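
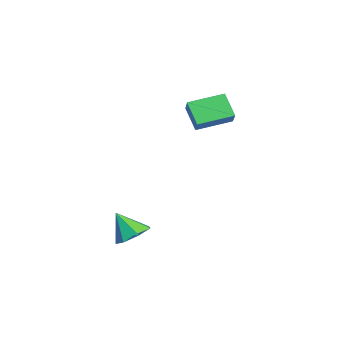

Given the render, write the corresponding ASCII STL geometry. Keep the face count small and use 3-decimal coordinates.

solid 
facet normal 0.215 0.519 -0.827
outer loop
vertex 3.357 -2.177 -2.512
vertex 2.417 -2.461 -2.935
vertex 2.648 -1.604 -2.337
endloop
endfacet
facet normal 0.426 0.263 0.865
outer loop
vertex 3.357 -2.177 -2.512
vertex 2.648 -1.604 -2.337
vertex 2.043 -3.359 -1.505
endloop
endfacet
facet normal 0.216 0.519 -0.827
outer loop
vertex 2.648 -1.604 -2.337
vertex 2.417 -2.461 -2.935
vertex 1.764 -1.676 -2.613
endloop
endfacet
facet normal -0.296 0.491 0.820
outer loop
vertex 2.648 -1.604 -2.337
vertex 1.764 -1.676 -2.613
vertex 2.043 -3.359 -1.505
endloop
endfacet
facet normal 0.216 0.519 -0.827
outer loop
vertex 1.764 -1.676 -2.613
vertex 2.417 -2.461 -2.935
vertex 1.372 -2.339 -3.131
endloop
endfacet
facet normal -0.874 0.158 0.460
outer loop
vertex 1.764 -1.676 -2.613
vertex 1.372 -2.339 -3.131
vertex 2.043 -3.359 -1.505
endloop
endfacet
facet normal 0.216 0.519 -0.827
outer loop
vertex 1.372 -2.339 -3.131
vertex 2.417 -2.461 -2.935
vertex 1.766 -3.094 -3.502
endloop
endfacet
facet normal -0.873 -0.484 0.057
outer loop
vertex 1.372 -2.339 -3.131
vertex 1.766 -3.094 -3.502
vertex 2.043 -3.359 -1.505
endloop
endfacet
facet normal 0.215 0.519 -0.827
outer loop
vertex 1.766 -3.094 -3.502
vertex 2.417 -2.461 -2.935
vertex 2.65 -3.371 -3.446
endloop
endfacet
facet normal -0.293 -0.952 -0.086
outer loop
vertex 1.766 -3.094 -3.502
vertex 2.65 -3.371 -3.446
vertex 2.043 -3.359 -1.505
endloop
endfacet
facet normal 0.215 0.519 -0.827
outer loop
vertex 2.65 -3.371 -3.446
vertex 2.417 -2.461 -2.935
vertex 3.359 -2.963 -3.005
endloop
endfacet
facet normal 0.427 -0.893 0.139
outer loop
vertex 2.65 -3.371 -3.446
vertex 3.359 -2.963 -3.005
vertex 2.043 -3.359 -1.505
endloop
endfacet
facet normal 0.215 0.519 -0.827
outer loop
vertex 3.359 -2.963 -3.005
vertex 2.417 -2.461 -2.935
vertex 3.357 -2.177 -2.512
endloop
endfacet
facet normal 0.748 -0.351 0.563
outer loop
vertex 3.359 -2.963 -3.005
vertex 3.357 -2.177 -2.512
vertex 2.043 -3.359 -1.505
endloop
endfacet
facet normal -0.566 -0.309 0.764
outer loop
vertex -2.135 0.362 4.742
vertex -2.611 2.356 5.196
vertex -3.157 0.297 3.958
endloop
endfacet
facet normal 0.226 -0.950 -0.216
outer loop
vertex -2.229 0.804 2.704
vertex -2.135 0.362 4.742
vertex -3.157 0.297 3.958
endloop
endfacet
facet normal -0.566 -0.309 0.764
outer loop
vertex -3.157 0.297 3.958
vertex -2.611 2.356 5.196
vertex -3.633 2.291 4.412
endloop
endfacet
facet normal -0.793 -0.051 -0.607
outer loop
vertex -3.633 2.291 4.412
vertex -2.229 0.804 2.704
vertex -3.157 0.297 3.958
endloop
endfacet
facet normal 0.793 0.051 0.607
outer loop
vertex -2.135 0.362 4.742
vertex -1.683 2.863 3.942
vertex -2.611 2.356 5.196
endloop
endfacet
facet normal 0.226 -0.950 -0.216
outer loop
vertex -1.207 0.869 3.488
vertex -2.135 0.362 4.742
vertex -2.229 0.804 2.704
endloop
endfacet
facet normal 0.793 0.051 0.607
outer loop
vertex -1.207 0.869 3.488
vertex -1.683 2.863 3.942
vertex -2.135 0.362 4.742
endloop
endfacet
facet normal -0.226 0.950 0.216
outer loop
vertex -2.611 2.356 5.196
vertex -1.683 2.863 3.942
vertex -3.633 2.291 4.412
endloop
endfacet
facet normal -0.793 -0.051 -0.607
outer loop
vertex -2.705 2.798 3.158
vertex -2.229 0.804 2.704
vertex -3.633 2.291 4.412
endloop
endfacet
facet normal -0.226 0.950 0.216
outer loop
vertex -3.633 2.291 4.412
vertex -1.683 2.863 3.942
vertex -2.705 2.798 3.158
endloop
endfacet
facet normal 0.566 0.309 -0.764
outer loop
vertex -2.705 2.798 3.158
vertex -1.207 0.869 3.488
vertex -2.229 0.804 2.704
endloop
endfacet
facet normal 0.566 0.309 -0.764
outer loop
vertex -1.683 2.863 3.942
vertex -1.207 0.869 3.488
vertex -2.705 2.798 3.158
endloop
endfacet

endsolid


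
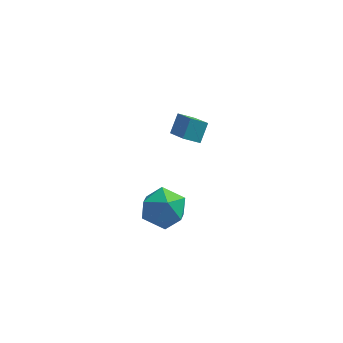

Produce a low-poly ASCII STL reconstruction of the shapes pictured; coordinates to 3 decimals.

solid 
facet normal -0.996 0.081 0.047
outer loop
vertex 1.128 -2.83 2.239
vertex 1.025 -3.829 1.781
vertex 1.085 -3.728 2.879
endloop
endfacet
facet normal -0.685 0.444 0.578
outer loop
vertex 1.128 -2.83 2.239
vertex 1.085 -3.728 2.879
vertex 1.802 -2.921 3.108
endloop
endfacet
facet normal -0.246 0.926 0.288
outer loop
vertex 1.128 -2.83 2.239
vertex 1.802 -2.921 3.108
vertex 2.185 -2.522 2.152
endloop
endfacet
facet normal -0.285 0.860 -0.422
outer loop
vertex 1.128 -2.83 2.239
vertex 2.185 -2.522 2.152
vertex 1.704 -3.084 1.332
endloop
endfacet
facet normal -0.749 0.339 -0.570
outer loop
vertex 1.128 -2.83 2.239
vertex 1.704 -3.084 1.332
vertex 1.025 -3.829 1.781
endloop
endfacet
facet normal -0.290 -0.014 0.957
outer loop
vertex 1.802 -2.921 3.108
vertex 1.085 -3.728 2.879
vertex 2.116 -3.976 3.188
endloop
endfacet
facet normal -0.793 -0.601 0.099
outer loop
vertex 1.085 -3.728 2.879
vertex 1.025 -3.829 1.781
vertex 1.635 -4.538 2.368
endloop
endfacet
facet normal -0.393 -0.185 -0.901
outer loop
vertex 1.025 -3.829 1.781
vertex 1.704 -3.084 1.332
vertex 2.018 -4.139 1.412
endloop
endfacet
facet normal 0.357 0.660 -0.661
outer loop
vertex 1.704 -3.084 1.332
vertex 2.185 -2.522 2.152
vertex 2.735 -3.332 1.641
endloop
endfacet
facet normal 0.420 0.765 0.488
outer loop
vertex 2.185 -2.522 2.152
vertex 1.802 -2.921 3.108
vertex 2.795 -3.231 2.739
endloop
endfacet
facet normal 0.285 -0.860 0.422
outer loop
vertex 2.692 -4.23 2.281
vertex 2.116 -3.976 3.188
vertex 1.635 -4.538 2.368
endloop
endfacet
facet normal 0.246 -0.926 -0.288
outer loop
vertex 2.692 -4.23 2.281
vertex 1.635 -4.538 2.368
vertex 2.018 -4.139 1.412
endloop
endfacet
facet normal 0.685 -0.444 -0.578
outer loop
vertex 2.692 -4.23 2.281
vertex 2.018 -4.139 1.412
vertex 2.735 -3.332 1.641
endloop
endfacet
facet normal 0.996 -0.081 -0.047
outer loop
vertex 2.692 -4.23 2.281
vertex 2.735 -3.332 1.641
vertex 2.795 -3.231 2.739
endloop
endfacet
facet normal 0.749 -0.339 0.570
outer loop
vertex 2.692 -4.23 2.281
vertex 2.795 -3.231 2.739
vertex 2.116 -3.976 3.188
endloop
endfacet
facet normal -0.357 -0.660 0.661
outer loop
vertex 1.635 -4.538 2.368
vertex 2.116 -3.976 3.188
vertex 1.085 -3.728 2.879
endloop
endfacet
facet normal -0.420 -0.765 -0.488
outer loop
vertex 2.018 -4.139 1.412
vertex 1.635 -4.538 2.368
vertex 1.025 -3.829 1.781
endloop
endfacet
facet normal 0.290 0.014 -0.957
outer loop
vertex 2.735 -3.332 1.641
vertex 2.018 -4.139 1.412
vertex 1.704 -3.084 1.332
endloop
endfacet
facet normal 0.793 0.601 -0.099
outer loop
vertex 2.795 -3.231 2.739
vertex 2.735 -3.332 1.641
vertex 2.185 -2.522 2.152
endloop
endfacet
facet normal 0.393 0.185 0.901
outer loop
vertex 2.116 -3.976 3.188
vertex 2.795 -3.231 2.739
vertex 1.802 -2.921 3.108
endloop
endfacet
facet normal -0.866 -0.144 0.479
outer loop
vertex 2.728 1.446 3.45
vertex 2.087 2.549 2.624
vertex 2.44 0.726 2.713
endloop
endfacet
facet normal 0.422 -0.725 0.544
outer loop
vertex 3.193 0.851 2.296
vertex 2.728 1.446 3.45
vertex 2.44 0.726 2.713
endloop
endfacet
facet normal -0.866 -0.144 0.479
outer loop
vertex 2.44 0.726 2.713
vertex 2.087 2.549 2.624
vertex 1.799 1.829 1.887
endloop
endfacet
facet normal -0.270 -0.673 -0.689
outer loop
vertex 1.799 1.829 1.887
vertex 3.193 0.851 2.296
vertex 2.44 0.726 2.713
endloop
endfacet
facet normal 0.270 0.673 0.689
outer loop
vertex 2.728 1.446 3.45
vertex 2.84 2.674 2.207
vertex 2.087 2.549 2.624
endloop
endfacet
facet normal 0.422 -0.725 0.544
outer loop
vertex 3.481 1.571 3.033
vertex 2.728 1.446 3.45
vertex 3.193 0.851 2.296
endloop
endfacet
facet normal 0.270 0.673 0.689
outer loop
vertex 3.481 1.571 3.033
vertex 2.84 2.674 2.207
vertex 2.728 1.446 3.45
endloop
endfacet
facet normal -0.422 0.725 -0.544
outer loop
vertex 2.087 2.549 2.624
vertex 2.84 2.674 2.207
vertex 1.799 1.829 1.887
endloop
endfacet
facet normal -0.270 -0.673 -0.689
outer loop
vertex 2.552 1.954 1.47
vertex 3.193 0.851 2.296
vertex 1.799 1.829 1.887
endloop
endfacet
facet normal -0.422 0.725 -0.544
outer loop
vertex 1.799 1.829 1.887
vertex 2.84 2.674 2.207
vertex 2.552 1.954 1.47
endloop
endfacet
facet normal 0.866 0.144 -0.479
outer loop
vertex 2.552 1.954 1.47
vertex 3.481 1.571 3.033
vertex 3.193 0.851 2.296
endloop
endfacet
facet normal 0.866 0.144 -0.479
outer loop
vertex 2.84 2.674 2.207
vertex 3.481 1.571 3.033
vertex 2.552 1.954 1.47
endloop
endfacet

endsolid


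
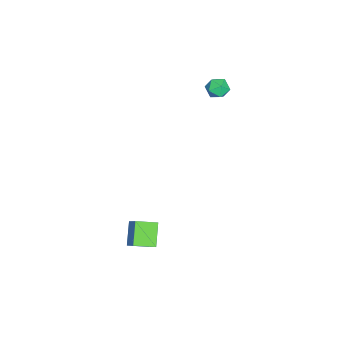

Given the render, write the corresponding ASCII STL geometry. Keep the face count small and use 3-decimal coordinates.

solid 
facet normal -0.573 -0.397 -0.717
outer loop
vertex 1.699 -2.444 -3.293
vertex 1.314 -1.483 -3.517
vertex 2.647 -2.265 -4.149
endloop
endfacet
facet normal 0.363 -0.907 0.212
outer loop
vertex 3.466 -1.697 -3.123
vertex 1.699 -2.444 -3.293
vertex 2.647 -2.265 -4.149
endloop
endfacet
facet normal -0.573 -0.396 -0.718
outer loop
vertex 2.647 -2.265 -4.149
vertex 1.314 -1.483 -3.517
vertex 2.262 -1.303 -4.373
endloop
endfacet
facet normal 0.735 0.140 -0.664
outer loop
vertex 2.262 -1.303 -4.373
vertex 3.466 -1.697 -3.123
vertex 2.647 -2.265 -4.149
endloop
endfacet
facet normal -0.735 -0.140 0.664
outer loop
vertex 1.699 -2.444 -3.293
vertex 2.133 -0.915 -2.491
vertex 1.314 -1.483 -3.517
endloop
endfacet
facet normal 0.363 -0.907 0.211
outer loop
vertex 2.518 -1.877 -2.267
vertex 1.699 -2.444 -3.293
vertex 3.466 -1.697 -3.123
endloop
endfacet
facet normal -0.735 -0.140 0.664
outer loop
vertex 2.518 -1.877 -2.267
vertex 2.133 -0.915 -2.491
vertex 1.699 -2.444 -3.293
endloop
endfacet
facet normal -0.364 0.907 -0.212
outer loop
vertex 1.314 -1.483 -3.517
vertex 2.133 -0.915 -2.491
vertex 2.262 -1.303 -4.373
endloop
endfacet
facet normal 0.735 0.140 -0.664
outer loop
vertex 3.081 -0.736 -3.347
vertex 3.466 -1.697 -3.123
vertex 2.262 -1.303 -4.373
endloop
endfacet
facet normal -0.363 0.907 -0.212
outer loop
vertex 2.262 -1.303 -4.373
vertex 2.133 -0.915 -2.491
vertex 3.081 -0.736 -3.347
endloop
endfacet
facet normal 0.573 0.397 0.718
outer loop
vertex 3.081 -0.736 -3.347
vertex 2.518 -1.877 -2.267
vertex 3.466 -1.697 -3.123
endloop
endfacet
facet normal 0.573 0.396 0.717
outer loop
vertex 2.133 -0.915 -2.491
vertex 2.518 -1.877 -2.267
vertex 3.081 -0.736 -3.347
endloop
endfacet
facet normal -0.346 0.813 -0.468
outer loop
vertex -3.411 0.628 2.268
vertex -3.945 0.605 2.623
vertex -3.438 0.939 2.829
endloop
endfacet
facet normal 0.366 0.821 -0.438
outer loop
vertex -3.411 0.628 2.268
vertex -3.438 0.939 2.829
vertex -2.908 0.616 2.666
endloop
endfacet
facet normal 0.607 0.231 -0.760
outer loop
vertex -3.411 0.628 2.268
vertex -2.908 0.616 2.666
vertex -3.088 0.082 2.36
endloop
endfacet
facet normal 0.043 -0.141 -0.989
outer loop
vertex -3.411 0.628 2.268
vertex -3.088 0.082 2.36
vertex -3.729 0.075 2.333
endloop
endfacet
facet normal -0.547 0.219 -0.808
outer loop
vertex -3.411 0.628 2.268
vertex -3.729 0.075 2.333
vertex -3.945 0.605 2.623
endloop
endfacet
facet normal 0.559 0.791 0.248
outer loop
vertex -2.908 0.616 2.666
vertex -3.438 0.939 2.829
vertex -3.131 0.585 3.267
endloop
endfacet
facet normal -0.595 0.779 0.201
outer loop
vertex -3.438 0.939 2.829
vertex -3.945 0.605 2.623
vertex -3.772 0.578 3.24
endloop
endfacet
facet normal -0.919 -0.183 -0.350
outer loop
vertex -3.945 0.605 2.623
vertex -3.729 0.075 2.333
vertex -3.952 0.044 2.934
endloop
endfacet
facet normal 0.035 -0.765 -0.643
outer loop
vertex -3.729 0.075 2.333
vertex -3.088 0.082 2.36
vertex -3.422 -0.279 2.771
endloop
endfacet
facet normal 0.948 -0.163 -0.273
outer loop
vertex -3.088 0.082 2.36
vertex -2.908 0.616 2.666
vertex -2.915 0.055 2.977
endloop
endfacet
facet normal -0.043 0.141 0.989
outer loop
vertex -3.449 0.032 3.332
vertex -3.131 0.585 3.267
vertex -3.772 0.578 3.24
endloop
endfacet
facet normal -0.607 -0.231 0.760
outer loop
vertex -3.449 0.032 3.332
vertex -3.772 0.578 3.24
vertex -3.952 0.044 2.934
endloop
endfacet
facet normal -0.366 -0.821 0.438
outer loop
vertex -3.449 0.032 3.332
vertex -3.952 0.044 2.934
vertex -3.422 -0.279 2.771
endloop
endfacet
facet normal 0.346 -0.813 0.468
outer loop
vertex -3.449 0.032 3.332
vertex -3.422 -0.279 2.771
vertex -2.915 0.055 2.977
endloop
endfacet
facet normal 0.547 -0.219 0.808
outer loop
vertex -3.449 0.032 3.332
vertex -2.915 0.055 2.977
vertex -3.131 0.585 3.267
endloop
endfacet
facet normal -0.035 0.765 0.643
outer loop
vertex -3.772 0.578 3.24
vertex -3.131 0.585 3.267
vertex -3.438 0.939 2.829
endloop
endfacet
facet normal -0.948 0.163 0.273
outer loop
vertex -3.952 0.044 2.934
vertex -3.772 0.578 3.24
vertex -3.945 0.605 2.623
endloop
endfacet
facet normal -0.559 -0.791 -0.248
outer loop
vertex -3.422 -0.279 2.771
vertex -3.952 0.044 2.934
vertex -3.729 0.075 2.333
endloop
endfacet
facet normal 0.595 -0.779 -0.201
outer loop
vertex -2.915 0.055 2.977
vertex -3.422 -0.279 2.771
vertex -3.088 0.082 2.36
endloop
endfacet
facet normal 0.919 0.183 0.350
outer loop
vertex -3.131 0.585 3.267
vertex -2.915 0.055 2.977
vertex -2.908 0.616 2.666
endloop
endfacet

endsolid


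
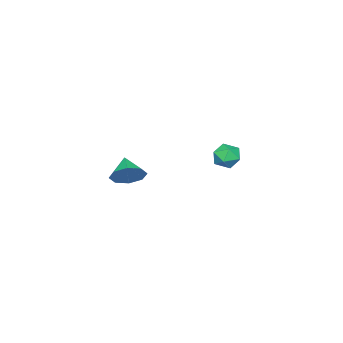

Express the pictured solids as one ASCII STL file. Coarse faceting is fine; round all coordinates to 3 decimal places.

solid 
facet normal -0.133 0.831 -0.540
outer loop
vertex -1.456 3.666 3.106
vertex -2.185 3.723 3.373
vertex -1.603 4.066 3.757
endloop
endfacet
facet normal 0.549 0.761 -0.344
outer loop
vertex -1.456 3.666 3.106
vertex -1.603 4.066 3.757
vertex -0.981 3.6 3.719
endloop
endfacet
facet normal 0.790 0.138 -0.597
outer loop
vertex -1.456 3.666 3.106
vertex -0.981 3.6 3.719
vertex -1.18 2.968 3.31
endloop
endfacet
facet normal 0.254 -0.177 -0.951
outer loop
vertex -1.456 3.666 3.106
vertex -1.18 2.968 3.31
vertex -1.924 3.044 3.097
endloop
endfacet
facet normal -0.316 0.251 -0.915
outer loop
vertex -1.456 3.666 3.106
vertex -1.924 3.044 3.097
vertex -2.185 3.723 3.373
endloop
endfacet
facet normal 0.572 0.733 0.368
outer loop
vertex -0.981 3.6 3.719
vertex -1.603 4.066 3.757
vertex -1.416 3.616 4.363
endloop
endfacet
facet normal -0.532 0.845 0.051
outer loop
vertex -1.603 4.066 3.757
vertex -2.185 3.723 3.373
vertex -2.16 3.692 4.15
endloop
endfacet
facet normal -0.826 -0.092 -0.556
outer loop
vertex -2.185 3.723 3.373
vertex -1.924 3.044 3.097
vertex -2.359 3.06 3.741
endloop
endfacet
facet normal 0.095 -0.785 -0.612
outer loop
vertex -1.924 3.044 3.097
vertex -1.18 2.968 3.31
vertex -1.737 2.594 3.703
endloop
endfacet
facet normal 0.960 -0.275 -0.042
outer loop
vertex -1.18 2.968 3.31
vertex -0.981 3.6 3.719
vertex -1.155 2.937 4.087
endloop
endfacet
facet normal -0.254 0.177 0.951
outer loop
vertex -1.884 2.994 4.354
vertex -1.416 3.616 4.363
vertex -2.16 3.692 4.15
endloop
endfacet
facet normal -0.790 -0.138 0.597
outer loop
vertex -1.884 2.994 4.354
vertex -2.16 3.692 4.15
vertex -2.359 3.06 3.741
endloop
endfacet
facet normal -0.549 -0.761 0.344
outer loop
vertex -1.884 2.994 4.354
vertex -2.359 3.06 3.741
vertex -1.737 2.594 3.703
endloop
endfacet
facet normal 0.133 -0.831 0.540
outer loop
vertex -1.884 2.994 4.354
vertex -1.737 2.594 3.703
vertex -1.155 2.937 4.087
endloop
endfacet
facet normal 0.316 -0.251 0.915
outer loop
vertex -1.884 2.994 4.354
vertex -1.155 2.937 4.087
vertex -1.416 3.616 4.363
endloop
endfacet
facet normal -0.095 0.785 0.612
outer loop
vertex -2.16 3.692 4.15
vertex -1.416 3.616 4.363
vertex -1.603 4.066 3.757
endloop
endfacet
facet normal -0.960 0.275 0.042
outer loop
vertex -2.359 3.06 3.741
vertex -2.16 3.692 4.15
vertex -2.185 3.723 3.373
endloop
endfacet
facet normal -0.572 -0.733 -0.368
outer loop
vertex -1.737 2.594 3.703
vertex -2.359 3.06 3.741
vertex -1.924 3.044 3.097
endloop
endfacet
facet normal 0.532 -0.845 -0.051
outer loop
vertex -1.155 2.937 4.087
vertex -1.737 2.594 3.703
vertex -1.18 2.968 3.31
endloop
endfacet
facet normal 0.826 0.092 0.556
outer loop
vertex -1.416 3.616 4.363
vertex -1.155 2.937 4.087
vertex -0.981 3.6 3.719
endloop
endfacet
facet normal 0.604 0.591 -0.535
outer loop
vertex -2.263 -3.889 -0.086
vertex -2.885 -3.164 0.012
vertex -2.13 -3.484 0.512
endloop
endfacet
facet normal 0.313 -0.817 0.484
outer loop
vertex -2.263 -3.889 -0.086
vertex -2.13 -3.484 0.512
vertex -3.695 -3.956 0.728
endloop
endfacet
facet normal 0.604 0.590 -0.535
outer loop
vertex -2.13 -3.484 0.512
vertex -2.885 -3.164 0.012
vertex -2.439 -2.891 0.817
endloop
endfacet
facet normal 0.230 -0.348 0.909
outer loop
vertex -2.13 -3.484 0.512
vertex -2.439 -2.891 0.817
vertex -3.695 -3.956 0.728
endloop
endfacet
facet normal 0.604 0.590 -0.535
outer loop
vertex -2.439 -2.891 0.817
vertex -2.885 -3.164 0.012
vertex -3.01 -2.458 0.65
endloop
endfacet
facet normal -0.183 0.134 0.974
outer loop
vertex -2.439 -2.891 0.817
vertex -3.01 -2.458 0.65
vertex -3.695 -3.956 0.728
endloop
endfacet
facet normal 0.605 0.590 -0.535
outer loop
vertex -3.01 -2.458 0.65
vertex -2.885 -3.164 0.012
vertex -3.507 -2.439 0.109
endloop
endfacet
facet normal -0.685 0.346 0.641
outer loop
vertex -3.01 -2.458 0.65
vertex -3.507 -2.439 0.109
vertex -3.695 -3.956 0.728
endloop
endfacet
facet normal 0.604 0.590 -0.535
outer loop
vertex -3.507 -2.439 0.109
vertex -2.885 -3.164 0.012
vertex -3.64 -2.845 -0.489
endloop
endfacet
facet normal -0.981 0.165 0.106
outer loop
vertex -3.507 -2.439 0.109
vertex -3.64 -2.845 -0.489
vertex -3.695 -3.956 0.728
endloop
endfacet
facet normal 0.604 0.590 -0.535
outer loop
vertex -3.64 -2.845 -0.489
vertex -2.885 -3.164 0.012
vertex -3.331 -3.438 -0.794
endloop
endfacet
facet normal -0.898 -0.304 -0.318
outer loop
vertex -3.64 -2.845 -0.489
vertex -3.331 -3.438 -0.794
vertex -3.695 -3.956 0.728
endloop
endfacet
facet normal 0.604 0.590 -0.535
outer loop
vertex -3.331 -3.438 -0.794
vertex -2.885 -3.164 0.012
vertex -2.761 -3.87 -0.627
endloop
endfacet
facet normal -0.484 -0.787 -0.383
outer loop
vertex -3.331 -3.438 -0.794
vertex -2.761 -3.87 -0.627
vertex -3.695 -3.956 0.728
endloop
endfacet
facet normal 0.604 0.591 -0.535
outer loop
vertex -2.761 -3.87 -0.627
vertex -2.885 -3.164 0.012
vertex -2.263 -3.889 -0.086
endloop
endfacet
facet normal 0.018 -0.999 -0.051
outer loop
vertex -2.761 -3.87 -0.627
vertex -2.263 -3.889 -0.086
vertex -3.695 -3.956 0.728
endloop
endfacet

endsolid


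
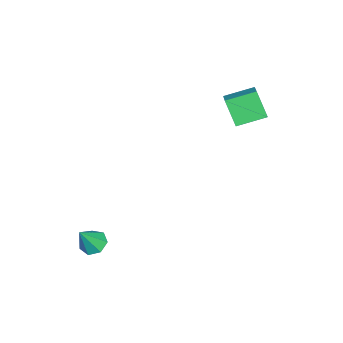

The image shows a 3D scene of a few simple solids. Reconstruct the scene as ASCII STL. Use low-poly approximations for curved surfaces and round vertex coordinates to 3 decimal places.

solid 
facet normal -0.348 -0.419 0.838
outer loop
vertex -2.248 3.076 3.542
vertex -2.892 4.535 4.004
vertex -3.383 2.773 2.919
endloop
endfacet
facet normal 0.388 -0.879 -0.279
outer loop
vertex -2.808 3.465 1.536
vertex -2.248 3.076 3.542
vertex -3.383 2.773 2.919
endloop
endfacet
facet normal -0.348 -0.419 0.838
outer loop
vertex -3.383 2.773 2.919
vertex -2.892 4.535 4.004
vertex -4.027 4.231 3.381
endloop
endfacet
facet normal -0.853 -0.228 -0.469
outer loop
vertex -4.027 4.231 3.381
vertex -2.808 3.465 1.536
vertex -3.383 2.773 2.919
endloop
endfacet
facet normal 0.853 0.228 0.469
outer loop
vertex -2.248 3.076 3.542
vertex -2.317 5.227 2.621
vertex -2.892 4.535 4.004
endloop
endfacet
facet normal 0.388 -0.878 -0.279
outer loop
vertex -1.673 3.769 2.159
vertex -2.248 3.076 3.542
vertex -2.808 3.465 1.536
endloop
endfacet
facet normal 0.853 0.228 0.469
outer loop
vertex -1.673 3.769 2.159
vertex -2.317 5.227 2.621
vertex -2.248 3.076 3.542
endloop
endfacet
facet normal -0.388 0.879 0.278
outer loop
vertex -2.892 4.535 4.004
vertex -2.317 5.227 2.621
vertex -4.027 4.231 3.381
endloop
endfacet
facet normal -0.853 -0.228 -0.469
outer loop
vertex -3.452 4.924 1.998
vertex -2.808 3.465 1.536
vertex -4.027 4.231 3.381
endloop
endfacet
facet normal -0.388 0.879 0.279
outer loop
vertex -4.027 4.231 3.381
vertex -2.317 5.227 2.621
vertex -3.452 4.924 1.998
endloop
endfacet
facet normal 0.348 0.419 -0.839
outer loop
vertex -3.452 4.924 1.998
vertex -1.673 3.769 2.159
vertex -2.808 3.465 1.536
endloop
endfacet
facet normal 0.348 0.419 -0.838
outer loop
vertex -2.317 5.227 2.621
vertex -1.673 3.769 2.159
vertex -3.452 4.924 1.998
endloop
endfacet
facet normal -0.434 0.289 -0.854
outer loop
vertex 3.97 -2.345 -4.258
vertex 3.3 -2.261 -3.889
vertex 3.857 -1.74 -3.996
endloop
endfacet
facet normal 0.984 0.179 0.012
outer loop
vertex 3.97 -2.345 -4.258
vertex 3.857 -1.74 -3.996
vertex 4.02 -2.739 -2.471
endloop
endfacet
facet normal -0.433 0.288 -0.854
outer loop
vertex 3.857 -1.74 -3.996
vertex 3.3 -2.261 -3.889
vertex 3.324 -1.528 -3.654
endloop
endfacet
facet normal 0.553 0.723 0.414
outer loop
vertex 3.857 -1.74 -3.996
vertex 3.324 -1.528 -3.654
vertex 4.02 -2.739 -2.471
endloop
endfacet
facet normal -0.435 0.288 -0.853
outer loop
vertex 3.324 -1.528 -3.654
vertex 3.3 -2.261 -3.889
vertex 2.773 -1.868 -3.488
endloop
endfacet
facet normal -0.167 0.638 0.752
outer loop
vertex 3.324 -1.528 -3.654
vertex 2.773 -1.868 -3.488
vertex 4.02 -2.739 -2.471
endloop
endfacet
facet normal -0.435 0.288 -0.853
outer loop
vertex 2.773 -1.868 -3.488
vertex 3.3 -2.261 -3.889
vertex 2.619 -2.504 -3.624
endloop
endfacet
facet normal -0.636 -0.011 0.771
outer loop
vertex 2.773 -1.868 -3.488
vertex 2.619 -2.504 -3.624
vertex 4.02 -2.739 -2.471
endloop
endfacet
facet normal -0.435 0.288 -0.853
outer loop
vertex 2.619 -2.504 -3.624
vertex 3.3 -2.261 -3.889
vertex 2.977 -2.957 -3.959
endloop
endfacet
facet normal -0.500 -0.734 0.458
outer loop
vertex 2.619 -2.504 -3.624
vertex 2.977 -2.957 -3.959
vertex 4.02 -2.739 -2.471
endloop
endfacet
facet normal -0.434 0.287 -0.854
outer loop
vertex 2.977 -2.957 -3.959
vertex 3.3 -2.261 -3.889
vertex 3.579 -2.886 -4.241
endloop
endfacet
facet normal 0.139 -0.989 0.048
outer loop
vertex 2.977 -2.957 -3.959
vertex 3.579 -2.886 -4.241
vertex 4.02 -2.739 -2.471
endloop
endfacet
facet normal -0.434 0.287 -0.854
outer loop
vertex 3.579 -2.886 -4.241
vertex 3.3 -2.261 -3.889
vertex 3.97 -2.345 -4.258
endloop
endfacet
facet normal 0.799 -0.582 -0.151
outer loop
vertex 3.579 -2.886 -4.241
vertex 3.97 -2.345 -4.258
vertex 4.02 -2.739 -2.471
endloop
endfacet

endsolid


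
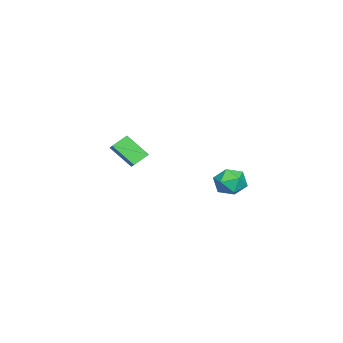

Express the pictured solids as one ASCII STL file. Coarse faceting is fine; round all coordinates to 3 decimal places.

solid 
facet normal -0.093 0.908 0.410
outer loop
vertex -0.028 4.903 2.393
vertex -0.478 4.455 3.284
vertex 0.606 4.591 3.228
endloop
endfacet
facet normal 0.470 0.882 -0.028
outer loop
vertex -0.028 4.903 2.393
vertex 0.606 4.591 3.228
vertex 0.919 4.392 2.2
endloop
endfacet
facet normal 0.238 0.697 -0.677
outer loop
vertex -0.028 4.903 2.393
vertex 0.919 4.392 2.2
vertex 0.029 4.133 1.62
endloop
endfacet
facet normal -0.470 0.608 -0.640
outer loop
vertex -0.028 4.903 2.393
vertex 0.029 4.133 1.62
vertex -0.834 4.172 2.29
endloop
endfacet
facet normal -0.674 0.738 0.031
outer loop
vertex -0.028 4.903 2.393
vertex -0.834 4.172 2.29
vertex -0.478 4.455 3.284
endloop
endfacet
facet normal 0.907 0.367 0.205
outer loop
vertex 0.919 4.392 2.2
vertex 0.606 4.591 3.228
vertex 1.054 3.628 2.97
endloop
endfacet
facet normal -0.004 0.409 0.913
outer loop
vertex 0.606 4.591 3.228
vertex -0.478 4.455 3.284
vertex 0.191 3.667 3.64
endloop
endfacet
facet normal -0.944 0.135 0.300
outer loop
vertex -0.478 4.455 3.284
vertex -0.834 4.172 2.29
vertex -0.699 3.408 3.06
endloop
endfacet
facet normal -0.614 -0.075 -0.786
outer loop
vertex -0.834 4.172 2.29
vertex 0.029 4.133 1.62
vertex -0.386 3.209 2.032
endloop
endfacet
facet normal 0.531 0.069 -0.845
outer loop
vertex 0.029 4.133 1.62
vertex 0.919 4.392 2.2
vertex 0.698 3.345 1.976
endloop
endfacet
facet normal 0.470 -0.608 0.640
outer loop
vertex 0.248 2.897 2.867
vertex 1.054 3.628 2.97
vertex 0.191 3.667 3.64
endloop
endfacet
facet normal -0.238 -0.697 0.677
outer loop
vertex 0.248 2.897 2.867
vertex 0.191 3.667 3.64
vertex -0.699 3.408 3.06
endloop
endfacet
facet normal -0.470 -0.882 0.028
outer loop
vertex 0.248 2.897 2.867
vertex -0.699 3.408 3.06
vertex -0.386 3.209 2.032
endloop
endfacet
facet normal 0.093 -0.908 -0.410
outer loop
vertex 0.248 2.897 2.867
vertex -0.386 3.209 2.032
vertex 0.698 3.345 1.976
endloop
endfacet
facet normal 0.674 -0.738 -0.031
outer loop
vertex 0.248 2.897 2.867
vertex 0.698 3.345 1.976
vertex 1.054 3.628 2.97
endloop
endfacet
facet normal 0.614 0.075 0.786
outer loop
vertex 0.191 3.667 3.64
vertex 1.054 3.628 2.97
vertex 0.606 4.591 3.228
endloop
endfacet
facet normal -0.531 -0.069 0.845
outer loop
vertex -0.699 3.408 3.06
vertex 0.191 3.667 3.64
vertex -0.478 4.455 3.284
endloop
endfacet
facet normal -0.907 -0.367 -0.205
outer loop
vertex -0.386 3.209 2.032
vertex -0.699 3.408 3.06
vertex -0.834 4.172 2.29
endloop
endfacet
facet normal 0.004 -0.409 -0.913
outer loop
vertex 0.698 3.345 1.976
vertex -0.386 3.209 2.032
vertex 0.029 4.133 1.62
endloop
endfacet
facet normal 0.944 -0.135 -0.300
outer loop
vertex 1.054 3.628 2.97
vertex 0.698 3.345 1.976
vertex 0.919 4.392 2.2
endloop
endfacet
facet normal -0.725 0.492 0.482
outer loop
vertex -4.352 -4.413 3.296
vertex -3.788 -4.014 3.737
vertex -4.291 -2.976 1.92
endloop
endfacet
facet normal -0.688 -0.487 -0.539
outer loop
vertex -3.392 -3.586 1.323
vertex -4.352 -4.413 3.296
vertex -4.291 -2.976 1.92
endloop
endfacet
facet normal -0.725 0.492 0.482
outer loop
vertex -4.291 -2.976 1.92
vertex -3.788 -4.014 3.737
vertex -3.727 -2.577 2.362
endloop
endfacet
facet normal 0.031 0.722 -0.691
outer loop
vertex -3.727 -2.577 2.362
vertex -3.392 -3.586 1.323
vertex -4.291 -2.976 1.92
endloop
endfacet
facet normal -0.030 -0.722 0.692
outer loop
vertex -4.352 -4.413 3.296
vertex -2.889 -4.624 3.14
vertex -3.788 -4.014 3.737
endloop
endfacet
facet normal -0.688 -0.486 -0.539
outer loop
vertex -3.453 -5.023 2.698
vertex -4.352 -4.413 3.296
vertex -3.392 -3.586 1.323
endloop
endfacet
facet normal -0.030 -0.722 0.691
outer loop
vertex -3.453 -5.023 2.698
vertex -2.889 -4.624 3.14
vertex -4.352 -4.413 3.296
endloop
endfacet
facet normal 0.688 0.486 0.539
outer loop
vertex -3.788 -4.014 3.737
vertex -2.889 -4.624 3.14
vertex -3.727 -2.577 2.362
endloop
endfacet
facet normal 0.030 0.722 -0.691
outer loop
vertex -2.828 -3.187 1.764
vertex -3.392 -3.586 1.323
vertex -3.727 -2.577 2.362
endloop
endfacet
facet normal 0.688 0.486 0.538
outer loop
vertex -3.727 -2.577 2.362
vertex -2.889 -4.624 3.14
vertex -2.828 -3.187 1.764
endloop
endfacet
facet normal 0.725 -0.492 -0.482
outer loop
vertex -2.828 -3.187 1.764
vertex -3.453 -5.023 2.698
vertex -3.392 -3.586 1.323
endloop
endfacet
facet normal 0.725 -0.492 -0.482
outer loop
vertex -2.889 -4.624 3.14
vertex -3.453 -5.023 2.698
vertex -2.828 -3.187 1.764
endloop
endfacet

endsolid


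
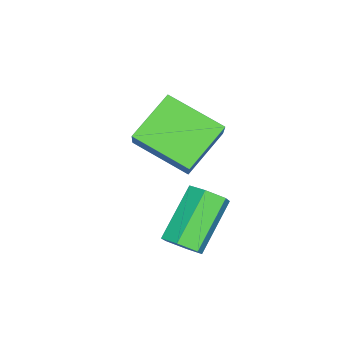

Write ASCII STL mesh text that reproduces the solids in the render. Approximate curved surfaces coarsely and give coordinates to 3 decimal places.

solid 
facet normal 0.741 -0.138 -0.657
outer loop
vertex 1.079 1.166 -1.899
vertex 0.691 1.131 -2.329
vertex 0.916 1.645 -2.183
endloop
endfacet
facet normal 0.610 0.547 0.573
outer loop
vertex 1.079 1.166 -1.899
vertex 0.916 1.645 -2.183
vertex -0.203 1.405 -0.762
endloop
endfacet
facet normal 0.610 0.547 0.573
outer loop
vertex -0.203 1.405 -0.762
vertex 0.916 1.645 -2.183
vertex -0.366 1.884 -1.046
endloop
endfacet
facet normal -0.740 0.138 0.658
outer loop
vertex -0.203 1.405 -0.762
vertex -0.366 1.884 -1.046
vertex -0.591 1.369 -1.191
endloop
endfacet
facet normal 0.741 -0.138 -0.657
outer loop
vertex 0.916 1.645 -2.183
vertex 0.691 1.131 -2.329
vertex 0.528 1.609 -2.613
endloop
endfacet
facet normal 0.062 0.988 -0.138
outer loop
vertex 0.916 1.645 -2.183
vertex 0.528 1.609 -2.613
vertex -0.366 1.884 -1.046
endloop
endfacet
facet normal 0.061 0.988 -0.138
outer loop
vertex -0.366 1.884 -1.046
vertex 0.528 1.609 -2.613
vertex -0.754 1.848 -1.475
endloop
endfacet
facet normal -0.740 0.138 0.658
outer loop
vertex -0.366 1.884 -1.046
vertex -0.754 1.848 -1.475
vertex -0.591 1.369 -1.191
endloop
endfacet
facet normal 0.740 -0.138 -0.658
outer loop
vertex 0.528 1.609 -2.613
vertex 0.691 1.131 -2.329
vertex 0.303 1.095 -2.758
endloop
endfacet
facet normal -0.549 0.441 -0.711
outer loop
vertex 0.528 1.609 -2.613
vertex 0.303 1.095 -2.758
vertex -0.754 1.848 -1.475
endloop
endfacet
facet normal -0.548 0.442 -0.711
outer loop
vertex -0.754 1.848 -1.475
vertex 0.303 1.095 -2.758
vertex -0.979 1.334 -1.621
endloop
endfacet
facet normal -0.741 0.138 0.657
outer loop
vertex -0.754 1.848 -1.475
vertex -0.979 1.334 -1.621
vertex -0.591 1.369 -1.191
endloop
endfacet
facet normal 0.740 -0.138 -0.658
outer loop
vertex 0.303 1.095 -2.758
vertex 0.691 1.131 -2.329
vertex 0.466 0.616 -2.474
endloop
endfacet
facet normal -0.610 -0.547 -0.573
outer loop
vertex 0.303 1.095 -2.758
vertex 0.466 0.616 -2.474
vertex -0.979 1.334 -1.621
endloop
endfacet
facet normal -0.610 -0.547 -0.573
outer loop
vertex -0.979 1.334 -1.621
vertex 0.466 0.616 -2.474
vertex -0.816 0.855 -1.337
endloop
endfacet
facet normal -0.741 0.138 0.657
outer loop
vertex -0.979 1.334 -1.621
vertex -0.816 0.855 -1.337
vertex -0.591 1.369 -1.191
endloop
endfacet
facet normal 0.740 -0.138 -0.658
outer loop
vertex 0.466 0.616 -2.474
vertex 0.691 1.131 -2.329
vertex 0.854 0.652 -2.045
endloop
endfacet
facet normal -0.061 -0.988 0.139
outer loop
vertex 0.466 0.616 -2.474
vertex 0.854 0.652 -2.045
vertex -0.816 0.855 -1.337
endloop
endfacet
facet normal -0.062 -0.988 0.138
outer loop
vertex -0.816 0.855 -1.337
vertex 0.854 0.652 -2.045
vertex -0.428 0.891 -0.907
endloop
endfacet
facet normal -0.741 0.138 0.657
outer loop
vertex -0.816 0.855 -1.337
vertex -0.428 0.891 -0.907
vertex -0.591 1.369 -1.191
endloop
endfacet
facet normal 0.741 -0.138 -0.657
outer loop
vertex 0.854 0.652 -2.045
vertex 0.691 1.131 -2.329
vertex 1.079 1.166 -1.899
endloop
endfacet
facet normal 0.548 -0.442 0.710
outer loop
vertex 0.854 0.652 -2.045
vertex 1.079 1.166 -1.899
vertex -0.428 0.891 -0.907
endloop
endfacet
facet normal 0.548 -0.441 0.711
outer loop
vertex -0.428 0.891 -0.907
vertex 1.079 1.166 -1.899
vertex -0.203 1.405 -0.762
endloop
endfacet
facet normal -0.740 0.138 0.658
outer loop
vertex -0.428 0.891 -0.907
vertex -0.203 1.405 -0.762
vertex -0.591 1.369 -1.191
endloop
endfacet
facet normal -0.749 0.313 0.584
outer loop
vertex -3.167 -0.821 -0.083
vertex -2.045 -0.349 1.104
vertex -3.066 0.787 -0.817
endloop
endfacet
facet normal -0.660 -0.277 -0.698
outer loop
vertex -1.875 0.289 -1.744
vertex -3.167 -0.821 -0.083
vertex -3.066 0.787 -0.817
endloop
endfacet
facet normal -0.750 0.313 0.583
outer loop
vertex -3.066 0.787 -0.817
vertex -2.045 -0.349 1.104
vertex -1.945 1.259 0.371
endloop
endfacet
facet normal 0.057 0.908 -0.415
outer loop
vertex -1.945 1.259 0.371
vertex -1.875 0.289 -1.744
vertex -3.066 0.787 -0.817
endloop
endfacet
facet normal -0.057 -0.908 0.415
outer loop
vertex -3.167 -0.821 -0.083
vertex -0.854 -0.847 0.177
vertex -2.045 -0.349 1.104
endloop
endfacet
facet normal -0.660 -0.277 -0.698
outer loop
vertex -1.975 -1.319 -1.011
vertex -3.167 -0.821 -0.083
vertex -1.875 0.289 -1.744
endloop
endfacet
facet normal -0.057 -0.908 0.414
outer loop
vertex -1.975 -1.319 -1.011
vertex -0.854 -0.847 0.177
vertex -3.167 -0.821 -0.083
endloop
endfacet
facet normal 0.660 0.277 0.699
outer loop
vertex -2.045 -0.349 1.104
vertex -0.854 -0.847 0.177
vertex -1.945 1.259 0.371
endloop
endfacet
facet normal 0.057 0.908 -0.415
outer loop
vertex -0.753 0.761 -0.557
vertex -1.875 0.289 -1.744
vertex -1.945 1.259 0.371
endloop
endfacet
facet normal 0.660 0.277 0.698
outer loop
vertex -1.945 1.259 0.371
vertex -0.854 -0.847 0.177
vertex -0.753 0.761 -0.557
endloop
endfacet
facet normal 0.749 -0.313 -0.584
outer loop
vertex -0.753 0.761 -0.557
vertex -1.975 -1.319 -1.011
vertex -1.875 0.289 -1.744
endloop
endfacet
facet normal 0.750 -0.313 -0.583
outer loop
vertex -0.854 -0.847 0.177
vertex -1.975 -1.319 -1.011
vertex -0.753 0.761 -0.557
endloop
endfacet

endsolid


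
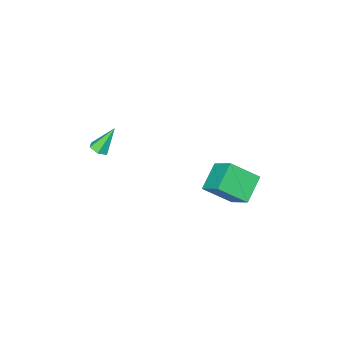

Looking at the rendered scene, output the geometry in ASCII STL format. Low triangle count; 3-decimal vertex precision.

solid 
facet normal 0.480 -0.187 -0.857
outer loop
vertex 4.378 -4.059 -2.976
vertex 3.888 -3.902 -3.285
vertex 4.299 -3.489 -3.145
endloop
endfacet
facet normal 0.693 0.292 0.659
outer loop
vertex 4.378 -4.059 -2.976
vertex 4.299 -3.489 -3.145
vertex 3.052 -3.578 -1.795
endloop
endfacet
facet normal 0.481 -0.188 -0.856
outer loop
vertex 4.299 -3.489 -3.145
vertex 3.888 -3.902 -3.285
vertex 3.81 -3.332 -3.454
endloop
endfacet
facet normal 0.169 0.961 0.220
outer loop
vertex 4.299 -3.489 -3.145
vertex 3.81 -3.332 -3.454
vertex 3.052 -3.578 -1.795
endloop
endfacet
facet normal 0.480 -0.188 -0.857
outer loop
vertex 3.81 -3.332 -3.454
vertex 3.888 -3.902 -3.285
vertex 3.398 -3.745 -3.594
endloop
endfacet
facet normal -0.661 0.725 -0.194
outer loop
vertex 3.81 -3.332 -3.454
vertex 3.398 -3.745 -3.594
vertex 3.052 -3.578 -1.795
endloop
endfacet
facet normal 0.481 -0.186 -0.857
outer loop
vertex 3.398 -3.745 -3.594
vertex 3.888 -3.902 -3.285
vertex 3.477 -4.316 -3.426
endloop
endfacet
facet normal -0.968 -0.184 -0.169
outer loop
vertex 3.398 -3.745 -3.594
vertex 3.477 -4.316 -3.426
vertex 3.052 -3.578 -1.795
endloop
endfacet
facet normal 0.481 -0.186 -0.857
outer loop
vertex 3.477 -4.316 -3.426
vertex 3.888 -3.902 -3.285
vertex 3.967 -4.473 -3.117
endloop
endfacet
facet normal -0.444 -0.854 0.271
outer loop
vertex 3.477 -4.316 -3.426
vertex 3.967 -4.473 -3.117
vertex 3.052 -3.578 -1.795
endloop
endfacet
facet normal 0.481 -0.186 -0.857
outer loop
vertex 3.967 -4.473 -3.117
vertex 3.888 -3.902 -3.285
vertex 4.378 -4.059 -2.976
endloop
endfacet
facet normal 0.387 -0.617 0.685
outer loop
vertex 3.967 -4.473 -3.117
vertex 4.378 -4.059 -2.976
vertex 3.052 -3.578 -1.795
endloop
endfacet
facet normal -0.614 0.532 -0.583
outer loop
vertex -0.876 2.383 -4.084
vertex -0.72 3.787 -2.968
vertex 0.481 2.954 -4.992
endloop
endfacet
facet normal -0.087 -0.780 -0.620
outer loop
vertex 1.66 1.933 -3.872
vertex -0.876 2.383 -4.084
vertex 0.481 2.954 -4.992
endloop
endfacet
facet normal -0.614 0.532 -0.583
outer loop
vertex 0.481 2.954 -4.992
vertex -0.72 3.787 -2.968
vertex 0.638 4.358 -3.876
endloop
endfacet
facet normal 0.784 0.330 -0.525
outer loop
vertex 0.638 4.358 -3.876
vertex 1.66 1.933 -3.872
vertex 0.481 2.954 -4.992
endloop
endfacet
facet normal -0.785 -0.330 0.525
outer loop
vertex -0.876 2.383 -4.084
vertex 0.459 2.766 -1.848
vertex -0.72 3.787 -2.968
endloop
endfacet
facet normal -0.087 -0.780 -0.620
outer loop
vertex 0.302 1.362 -2.964
vertex -0.876 2.383 -4.084
vertex 1.66 1.933 -3.872
endloop
endfacet
facet normal -0.785 -0.330 0.525
outer loop
vertex 0.302 1.362 -2.964
vertex 0.459 2.766 -1.848
vertex -0.876 2.383 -4.084
endloop
endfacet
facet normal 0.087 0.780 0.620
outer loop
vertex -0.72 3.787 -2.968
vertex 0.459 2.766 -1.848
vertex 0.638 4.358 -3.876
endloop
endfacet
facet normal 0.785 0.330 -0.525
outer loop
vertex 1.816 3.337 -2.756
vertex 1.66 1.933 -3.872
vertex 0.638 4.358 -3.876
endloop
endfacet
facet normal 0.087 0.780 0.620
outer loop
vertex 0.638 4.358 -3.876
vertex 0.459 2.766 -1.848
vertex 1.816 3.337 -2.756
endloop
endfacet
facet normal 0.614 -0.532 0.583
outer loop
vertex 1.816 3.337 -2.756
vertex 0.302 1.362 -2.964
vertex 1.66 1.933 -3.872
endloop
endfacet
facet normal 0.614 -0.532 0.583
outer loop
vertex 0.459 2.766 -1.848
vertex 0.302 1.362 -2.964
vertex 1.816 3.337 -2.756
endloop
endfacet

endsolid


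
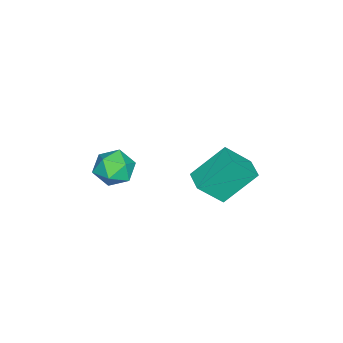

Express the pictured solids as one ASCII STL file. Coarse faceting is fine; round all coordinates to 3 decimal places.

solid 
facet normal -0.888 0.302 0.346
outer loop
vertex -2.481 -1.813 2.161
vertex -2.836 -2.662 1.99
vertex -2.449 -2.475 2.821
endloop
endfacet
facet normal -0.358 0.650 0.670
outer loop
vertex -2.481 -1.813 2.161
vertex -2.449 -2.475 2.821
vertex -1.709 -1.921 2.679
endloop
endfacet
facet normal 0.024 0.985 0.169
outer loop
vertex -2.481 -1.813 2.161
vertex -1.709 -1.921 2.679
vertex -1.638 -1.765 1.759
endloop
endfacet
facet normal -0.270 0.843 -0.465
outer loop
vertex -2.481 -1.813 2.161
vertex -1.638 -1.765 1.759
vertex -2.334 -2.223 1.333
endloop
endfacet
facet normal -0.834 0.421 -0.356
outer loop
vertex -2.481 -1.813 2.161
vertex -2.334 -2.223 1.333
vertex -2.836 -2.662 1.99
endloop
endfacet
facet normal 0.063 0.167 0.984
outer loop
vertex -1.709 -1.921 2.679
vertex -2.449 -2.475 2.821
vertex -1.586 -2.837 2.827
endloop
endfacet
facet normal -0.795 -0.397 0.459
outer loop
vertex -2.449 -2.475 2.821
vertex -2.836 -2.662 1.99
vertex -2.282 -3.295 2.401
endloop
endfacet
facet normal -0.707 -0.204 -0.677
outer loop
vertex -2.836 -2.662 1.99
vertex -2.334 -2.223 1.333
vertex -2.211 -3.139 1.481
endloop
endfacet
facet normal 0.207 0.479 -0.853
outer loop
vertex -2.334 -2.223 1.333
vertex -1.638 -1.765 1.759
vertex -1.471 -2.585 1.339
endloop
endfacet
facet normal 0.683 0.710 0.173
outer loop
vertex -1.638 -1.765 1.759
vertex -1.709 -1.921 2.679
vertex -1.084 -2.398 2.17
endloop
endfacet
facet normal 0.270 -0.843 0.465
outer loop
vertex -1.439 -3.247 1.999
vertex -1.586 -2.837 2.827
vertex -2.282 -3.295 2.401
endloop
endfacet
facet normal -0.024 -0.985 -0.169
outer loop
vertex -1.439 -3.247 1.999
vertex -2.282 -3.295 2.401
vertex -2.211 -3.139 1.481
endloop
endfacet
facet normal 0.358 -0.650 -0.670
outer loop
vertex -1.439 -3.247 1.999
vertex -2.211 -3.139 1.481
vertex -1.471 -2.585 1.339
endloop
endfacet
facet normal 0.888 -0.302 -0.346
outer loop
vertex -1.439 -3.247 1.999
vertex -1.471 -2.585 1.339
vertex -1.084 -2.398 2.17
endloop
endfacet
facet normal 0.834 -0.421 0.356
outer loop
vertex -1.439 -3.247 1.999
vertex -1.084 -2.398 2.17
vertex -1.586 -2.837 2.827
endloop
endfacet
facet normal -0.207 -0.479 0.853
outer loop
vertex -2.282 -3.295 2.401
vertex -1.586 -2.837 2.827
vertex -2.449 -2.475 2.821
endloop
endfacet
facet normal -0.683 -0.710 -0.173
outer loop
vertex -2.211 -3.139 1.481
vertex -2.282 -3.295 2.401
vertex -2.836 -2.662 1.99
endloop
endfacet
facet normal -0.063 -0.167 -0.984
outer loop
vertex -1.471 -2.585 1.339
vertex -2.211 -3.139 1.481
vertex -2.334 -2.223 1.333
endloop
endfacet
facet normal 0.795 0.397 -0.459
outer loop
vertex -1.084 -2.398 2.17
vertex -1.471 -2.585 1.339
vertex -1.638 -1.765 1.759
endloop
endfacet
facet normal 0.707 0.204 0.677
outer loop
vertex -1.586 -2.837 2.827
vertex -1.084 -2.398 2.17
vertex -1.709 -1.921 2.679
endloop
endfacet
facet normal -0.427 0.587 0.688
outer loop
vertex -2.8 1.766 3.963
vertex -1.973 2.346 3.982
vertex -3.391 2.646 2.846
endloop
endfacet
facet normal -0.819 -0.574 -0.019
outer loop
vertex -2.567 1.514 1.518
vertex -2.8 1.766 3.963
vertex -3.391 2.646 2.846
endloop
endfacet
facet normal -0.427 0.586 0.688
outer loop
vertex -3.391 2.646 2.846
vertex -1.973 2.346 3.982
vertex -2.565 3.226 2.865
endloop
endfacet
facet normal -0.384 0.571 -0.725
outer loop
vertex -2.565 3.226 2.865
vertex -2.567 1.514 1.518
vertex -3.391 2.646 2.846
endloop
endfacet
facet normal 0.384 -0.571 0.725
outer loop
vertex -2.8 1.766 3.963
vertex -1.149 1.214 2.654
vertex -1.973 2.346 3.982
endloop
endfacet
facet normal -0.818 -0.574 -0.019
outer loop
vertex -1.975 0.634 2.635
vertex -2.8 1.766 3.963
vertex -2.567 1.514 1.518
endloop
endfacet
facet normal 0.384 -0.571 0.725
outer loop
vertex -1.975 0.634 2.635
vertex -1.149 1.214 2.654
vertex -2.8 1.766 3.963
endloop
endfacet
facet normal 0.819 0.574 0.018
outer loop
vertex -1.973 2.346 3.982
vertex -1.149 1.214 2.654
vertex -2.565 3.226 2.865
endloop
endfacet
facet normal -0.384 0.571 -0.725
outer loop
vertex -1.74 2.094 1.537
vertex -2.567 1.514 1.518
vertex -2.565 3.226 2.865
endloop
endfacet
facet normal 0.819 0.574 0.019
outer loop
vertex -2.565 3.226 2.865
vertex -1.149 1.214 2.654
vertex -1.74 2.094 1.537
endloop
endfacet
facet normal 0.427 -0.586 -0.688
outer loop
vertex -1.74 2.094 1.537
vertex -1.975 0.634 2.635
vertex -2.567 1.514 1.518
endloop
endfacet
facet normal 0.428 -0.586 -0.688
outer loop
vertex -1.149 1.214 2.654
vertex -1.975 0.634 2.635
vertex -1.74 2.094 1.537
endloop
endfacet

endsolid


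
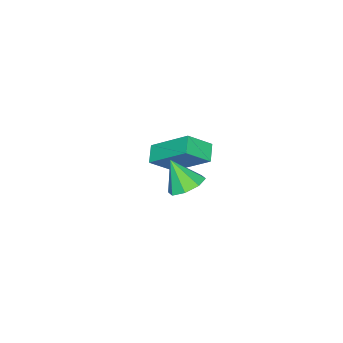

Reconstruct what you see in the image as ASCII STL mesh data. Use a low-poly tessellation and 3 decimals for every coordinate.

solid 
facet normal -0.604 0.480 -0.636
outer loop
vertex -4.386 -1.909 -2.633
vertex -4.502 -0.362 -1.355
vertex -3.742 -1.568 -2.987
endloop
endfacet
facet normal 0.058 -0.770 -0.636
outer loop
vertex -2.998 -2.158 -2.205
vertex -4.386 -1.909 -2.633
vertex -3.742 -1.568 -2.987
endloop
endfacet
facet normal -0.604 0.480 -0.636
outer loop
vertex -3.742 -1.568 -2.987
vertex -4.502 -0.362 -1.355
vertex -3.858 -0.021 -1.709
endloop
endfacet
facet normal 0.794 0.421 -0.438
outer loop
vertex -3.858 -0.021 -1.709
vertex -2.998 -2.158 -2.205
vertex -3.742 -1.568 -2.987
endloop
endfacet
facet normal -0.794 -0.421 0.438
outer loop
vertex -4.386 -1.909 -2.633
vertex -3.758 -0.952 -0.573
vertex -4.502 -0.362 -1.355
endloop
endfacet
facet normal 0.058 -0.770 -0.636
outer loop
vertex -3.642 -2.499 -1.851
vertex -4.386 -1.909 -2.633
vertex -2.998 -2.158 -2.205
endloop
endfacet
facet normal -0.794 -0.421 0.438
outer loop
vertex -3.642 -2.499 -1.851
vertex -3.758 -0.952 -0.573
vertex -4.386 -1.909 -2.633
endloop
endfacet
facet normal -0.058 0.770 0.636
outer loop
vertex -4.502 -0.362 -1.355
vertex -3.758 -0.952 -0.573
vertex -3.858 -0.021 -1.709
endloop
endfacet
facet normal 0.794 0.421 -0.438
outer loop
vertex -3.114 -0.611 -0.927
vertex -2.998 -2.158 -2.205
vertex -3.858 -0.021 -1.709
endloop
endfacet
facet normal -0.058 0.770 0.636
outer loop
vertex -3.858 -0.021 -1.709
vertex -3.758 -0.952 -0.573
vertex -3.114 -0.611 -0.927
endloop
endfacet
facet normal 0.604 -0.480 0.636
outer loop
vertex -3.114 -0.611 -0.927
vertex -3.642 -2.499 -1.851
vertex -2.998 -2.158 -2.205
endloop
endfacet
facet normal 0.604 -0.480 0.636
outer loop
vertex -3.758 -0.952 -0.573
vertex -3.642 -2.499 -1.851
vertex -3.114 -0.611 -0.927
endloop
endfacet
facet normal 0.044 0.575 -0.817
outer loop
vertex 1.319 2.184 1.916
vertex 0.726 1.881 1.671
vertex 0.871 2.446 2.076
endloop
endfacet
facet normal 0.476 0.311 0.823
outer loop
vertex 1.319 2.184 1.916
vertex 0.871 2.446 2.076
vertex 0.674 1.179 2.669
endloop
endfacet
facet normal 0.041 0.575 -0.817
outer loop
vertex 0.871 2.446 2.076
vertex 0.726 1.881 1.671
vertex 0.337 2.376 2.0
endloop
endfacet
facet normal -0.183 0.440 0.879
outer loop
vertex 0.871 2.446 2.076
vertex 0.337 2.376 2.0
vertex 0.674 1.179 2.669
endloop
endfacet
facet normal 0.041 0.575 -0.817
outer loop
vertex 0.337 2.376 2.0
vertex 0.726 1.881 1.671
vertex 0.031 2.016 1.731
endloop
endfacet
facet normal -0.747 0.151 0.647
outer loop
vertex 0.337 2.376 2.0
vertex 0.031 2.016 1.731
vertex 0.674 1.179 2.669
endloop
endfacet
facet normal 0.041 0.575 -0.817
outer loop
vertex 0.031 2.016 1.731
vertex 0.726 1.881 1.671
vertex 0.132 1.577 1.427
endloop
endfacet
facet normal -0.885 -0.385 0.263
outer loop
vertex 0.031 2.016 1.731
vertex 0.132 1.577 1.427
vertex 0.674 1.179 2.669
endloop
endfacet
facet normal 0.042 0.574 -0.818
outer loop
vertex 0.132 1.577 1.427
vertex 0.726 1.881 1.671
vertex 0.581 1.316 1.267
endloop
endfacet
facet normal -0.515 -0.856 -0.049
outer loop
vertex 0.132 1.577 1.427
vertex 0.581 1.316 1.267
vertex 0.674 1.179 2.669
endloop
endfacet
facet normal 0.042 0.574 -0.818
outer loop
vertex 0.581 1.316 1.267
vertex 0.726 1.881 1.671
vertex 1.114 1.385 1.343
endloop
endfacet
facet normal 0.142 -0.984 -0.106
outer loop
vertex 0.581 1.316 1.267
vertex 1.114 1.385 1.343
vertex 0.674 1.179 2.669
endloop
endfacet
facet normal 0.043 0.574 -0.818
outer loop
vertex 1.114 1.385 1.343
vertex 0.726 1.881 1.671
vertex 1.42 1.745 1.612
endloop
endfacet
facet normal 0.707 -0.696 0.127
outer loop
vertex 1.114 1.385 1.343
vertex 1.42 1.745 1.612
vertex 0.674 1.179 2.669
endloop
endfacet
facet normal 0.043 0.575 -0.817
outer loop
vertex 1.42 1.745 1.612
vertex 0.726 1.881 1.671
vertex 1.319 2.184 1.916
endloop
endfacet
facet normal 0.845 -0.159 0.511
outer loop
vertex 1.42 1.745 1.612
vertex 1.319 2.184 1.916
vertex 0.674 1.179 2.669
endloop
endfacet

endsolid


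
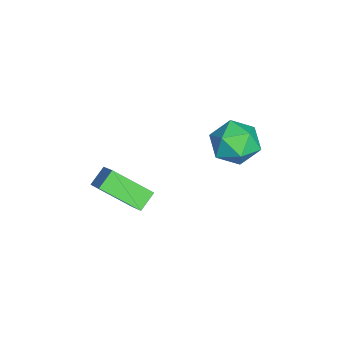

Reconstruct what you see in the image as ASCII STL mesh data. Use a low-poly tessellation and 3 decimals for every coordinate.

solid 
facet normal 0.110 -0.060 0.992
outer loop
vertex -2.882 1.771 1.137
vertex -3.687 0.926 1.175
vertex -2.56 0.654 1.034
endloop
endfacet
facet normal 0.719 0.144 0.680
outer loop
vertex -2.882 1.771 1.137
vertex -2.56 0.654 1.034
vertex -2.076 1.466 0.35
endloop
endfacet
facet normal 0.590 0.744 0.316
outer loop
vertex -2.882 1.771 1.137
vertex -2.076 1.466 0.35
vertex -2.903 2.241 0.069
endloop
endfacet
facet normal -0.099 0.910 0.402
outer loop
vertex -2.882 1.771 1.137
vertex -2.903 2.241 0.069
vertex -3.898 1.907 0.579
endloop
endfacet
facet normal -0.395 0.413 0.820
outer loop
vertex -2.882 1.771 1.137
vertex -3.898 1.907 0.579
vertex -3.687 0.926 1.175
endloop
endfacet
facet normal 0.908 -0.362 0.213
outer loop
vertex -2.076 1.466 0.35
vertex -2.56 0.654 1.034
vertex -2.382 0.433 -0.099
endloop
endfacet
facet normal -0.077 -0.692 0.718
outer loop
vertex -2.56 0.654 1.034
vertex -3.687 0.926 1.175
vertex -3.377 0.099 0.411
endloop
endfacet
facet normal -0.895 0.074 0.439
outer loop
vertex -3.687 0.926 1.175
vertex -3.898 1.907 0.579
vertex -4.204 0.874 0.13
endloop
endfacet
facet normal -0.416 0.878 -0.237
outer loop
vertex -3.898 1.907 0.579
vertex -2.903 2.241 0.069
vertex -3.72 1.686 -0.554
endloop
endfacet
facet normal 0.698 0.609 -0.376
outer loop
vertex -2.903 2.241 0.069
vertex -2.076 1.466 0.35
vertex -2.593 1.414 -0.695
endloop
endfacet
facet normal 0.099 -0.910 -0.402
outer loop
vertex -3.398 0.569 -0.657
vertex -2.382 0.433 -0.099
vertex -3.377 0.099 0.411
endloop
endfacet
facet normal -0.590 -0.744 -0.316
outer loop
vertex -3.398 0.569 -0.657
vertex -3.377 0.099 0.411
vertex -4.204 0.874 0.13
endloop
endfacet
facet normal -0.719 -0.144 -0.680
outer loop
vertex -3.398 0.569 -0.657
vertex -4.204 0.874 0.13
vertex -3.72 1.686 -0.554
endloop
endfacet
facet normal -0.110 0.060 -0.992
outer loop
vertex -3.398 0.569 -0.657
vertex -3.72 1.686 -0.554
vertex -2.593 1.414 -0.695
endloop
endfacet
facet normal 0.395 -0.413 -0.820
outer loop
vertex -3.398 0.569 -0.657
vertex -2.593 1.414 -0.695
vertex -2.382 0.433 -0.099
endloop
endfacet
facet normal 0.416 -0.878 0.237
outer loop
vertex -3.377 0.099 0.411
vertex -2.382 0.433 -0.099
vertex -2.56 0.654 1.034
endloop
endfacet
facet normal -0.698 -0.609 0.376
outer loop
vertex -4.204 0.874 0.13
vertex -3.377 0.099 0.411
vertex -3.687 0.926 1.175
endloop
endfacet
facet normal -0.908 0.362 -0.213
outer loop
vertex -3.72 1.686 -0.554
vertex -4.204 0.874 0.13
vertex -3.898 1.907 0.579
endloop
endfacet
facet normal 0.077 0.692 -0.718
outer loop
vertex -2.593 1.414 -0.695
vertex -3.72 1.686 -0.554
vertex -2.903 2.241 0.069
endloop
endfacet
facet normal 0.895 -0.074 -0.439
outer loop
vertex -2.382 0.433 -0.099
vertex -2.593 1.414 -0.695
vertex -2.076 1.466 0.35
endloop
endfacet
facet normal -0.727 -0.343 -0.595
outer loop
vertex -2.069 -4.094 -0.813
vertex -1.898 -2.413 -1.992
vertex -1.394 -4.554 -1.372
endloop
endfacet
facet normal -0.083 -0.816 0.572
outer loop
vertex -0.362 -4.067 -0.528
vertex -2.069 -4.094 -0.813
vertex -1.394 -4.554 -1.372
endloop
endfacet
facet normal -0.727 -0.343 -0.595
outer loop
vertex -1.394 -4.554 -1.372
vertex -1.898 -2.413 -1.992
vertex -1.223 -2.874 -2.551
endloop
endfacet
facet normal 0.681 -0.466 -0.565
outer loop
vertex -1.223 -2.874 -2.551
vertex -0.362 -4.067 -0.528
vertex -1.394 -4.554 -1.372
endloop
endfacet
facet normal -0.681 0.465 0.565
outer loop
vertex -2.069 -4.094 -0.813
vertex -0.866 -1.926 -1.148
vertex -1.898 -2.413 -1.992
endloop
endfacet
facet normal -0.083 -0.816 0.573
outer loop
vertex -1.037 -3.606 0.031
vertex -2.069 -4.094 -0.813
vertex -0.362 -4.067 -0.528
endloop
endfacet
facet normal -0.682 0.465 0.564
outer loop
vertex -1.037 -3.606 0.031
vertex -0.866 -1.926 -1.148
vertex -2.069 -4.094 -0.813
endloop
endfacet
facet normal 0.083 0.816 -0.572
outer loop
vertex -1.898 -2.413 -1.992
vertex -0.866 -1.926 -1.148
vertex -1.223 -2.874 -2.551
endloop
endfacet
facet normal 0.682 -0.465 -0.565
outer loop
vertex -0.191 -2.386 -1.707
vertex -0.362 -4.067 -0.528
vertex -1.223 -2.874 -2.551
endloop
endfacet
facet normal 0.082 0.816 -0.572
outer loop
vertex -1.223 -2.874 -2.551
vertex -0.866 -1.926 -1.148
vertex -0.191 -2.386 -1.707
endloop
endfacet
facet normal 0.727 0.343 0.595
outer loop
vertex -0.191 -2.386 -1.707
vertex -1.037 -3.606 0.031
vertex -0.362 -4.067 -0.528
endloop
endfacet
facet normal 0.727 0.344 0.595
outer loop
vertex -0.866 -1.926 -1.148
vertex -1.037 -3.606 0.031
vertex -0.191 -2.386 -1.707
endloop
endfacet

endsolid


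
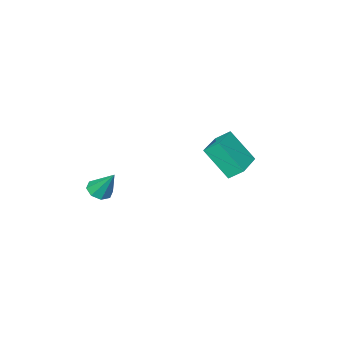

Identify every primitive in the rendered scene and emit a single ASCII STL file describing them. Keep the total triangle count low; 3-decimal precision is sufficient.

solid 
facet normal 0.064 -0.570 -0.819
outer loop
vertex 2.255 -0.829 2.073
vertex 1.921 -1.308 2.38
vertex 1.756 -0.79 2.007
endloop
endfacet
facet normal 0.106 0.967 -0.231
outer loop
vertex 2.255 -0.829 2.073
vertex 1.756 -0.79 2.007
vertex 1.819 -0.392 3.7
endloop
endfacet
facet normal 0.062 -0.570 -0.819
outer loop
vertex 1.756 -0.79 2.007
vertex 1.921 -1.308 2.38
vertex 1.353 -1.054 2.16
endloop
endfacet
facet normal -0.584 0.795 -0.165
outer loop
vertex 1.756 -0.79 2.007
vertex 1.353 -1.054 2.16
vertex 1.819 -0.392 3.7
endloop
endfacet
facet normal 0.063 -0.569 -0.820
outer loop
vertex 1.353 -1.054 2.16
vertex 1.921 -1.308 2.38
vertex 1.283 -1.467 2.441
endloop
endfacet
facet normal -0.947 0.275 0.168
outer loop
vertex 1.353 -1.054 2.16
vertex 1.283 -1.467 2.441
vertex 1.819 -0.392 3.7
endloop
endfacet
facet normal 0.063 -0.569 -0.820
outer loop
vertex 1.283 -1.467 2.441
vertex 1.921 -1.308 2.38
vertex 1.587 -1.788 2.687
endloop
endfacet
facet normal -0.768 -0.288 0.573
outer loop
vertex 1.283 -1.467 2.441
vertex 1.587 -1.788 2.687
vertex 1.819 -0.392 3.7
endloop
endfacet
facet normal 0.064 -0.569 -0.820
outer loop
vertex 1.587 -1.788 2.687
vertex 1.921 -1.308 2.38
vertex 2.086 -1.827 2.753
endloop
endfacet
facet normal -0.151 -0.564 0.812
outer loop
vertex 1.587 -1.788 2.687
vertex 2.086 -1.827 2.753
vertex 1.819 -0.392 3.7
endloop
endfacet
facet normal 0.064 -0.569 -0.820
outer loop
vertex 2.086 -1.827 2.753
vertex 1.921 -1.308 2.38
vertex 2.489 -1.563 2.601
endloop
endfacet
facet normal 0.538 -0.392 0.746
outer loop
vertex 2.086 -1.827 2.753
vertex 2.489 -1.563 2.601
vertex 1.819 -0.392 3.7
endloop
endfacet
facet normal 0.064 -0.569 -0.820
outer loop
vertex 2.489 -1.563 2.601
vertex 1.921 -1.308 2.38
vertex 2.558 -1.149 2.319
endloop
endfacet
facet normal 0.902 0.130 0.411
outer loop
vertex 2.489 -1.563 2.601
vertex 2.558 -1.149 2.319
vertex 1.819 -0.392 3.7
endloop
endfacet
facet normal 0.064 -0.570 -0.819
outer loop
vertex 2.558 -1.149 2.319
vertex 1.921 -1.308 2.38
vertex 2.255 -0.829 2.073
endloop
endfacet
facet normal 0.723 0.691 0.008
outer loop
vertex 2.558 -1.149 2.319
vertex 2.255 -0.829 2.073
vertex 1.819 -0.392 3.7
endloop
endfacet
facet normal -0.425 0.655 0.624
outer loop
vertex -4.565 0.458 4.475
vertex -2.95 1.344 4.644
vertex -5.041 1.62 2.931
endloop
endfacet
facet normal -0.873 -0.479 -0.091
outer loop
vertex -4.65 1.016 2.356
vertex -4.565 0.458 4.475
vertex -5.041 1.62 2.931
endloop
endfacet
facet normal -0.424 0.656 0.624
outer loop
vertex -5.041 1.62 2.931
vertex -2.95 1.344 4.644
vertex -3.426 2.505 3.099
endloop
endfacet
facet normal -0.239 0.584 -0.776
outer loop
vertex -3.426 2.505 3.099
vertex -4.65 1.016 2.356
vertex -5.041 1.62 2.931
endloop
endfacet
facet normal 0.239 -0.584 0.776
outer loop
vertex -4.565 0.458 4.475
vertex -2.559 0.74 4.069
vertex -2.95 1.344 4.644
endloop
endfacet
facet normal -0.873 -0.479 -0.091
outer loop
vertex -4.174 -0.145 3.901
vertex -4.565 0.458 4.475
vertex -4.65 1.016 2.356
endloop
endfacet
facet normal 0.239 -0.584 0.776
outer loop
vertex -4.174 -0.145 3.901
vertex -2.559 0.74 4.069
vertex -4.565 0.458 4.475
endloop
endfacet
facet normal 0.873 0.479 0.091
outer loop
vertex -2.95 1.344 4.644
vertex -2.559 0.74 4.069
vertex -3.426 2.505 3.099
endloop
endfacet
facet normal -0.239 0.584 -0.776
outer loop
vertex -3.035 1.902 2.525
vertex -4.65 1.016 2.356
vertex -3.426 2.505 3.099
endloop
endfacet
facet normal 0.873 0.479 0.091
outer loop
vertex -3.426 2.505 3.099
vertex -2.559 0.74 4.069
vertex -3.035 1.902 2.525
endloop
endfacet
facet normal 0.425 -0.656 -0.624
outer loop
vertex -3.035 1.902 2.525
vertex -4.174 -0.145 3.901
vertex -4.65 1.016 2.356
endloop
endfacet
facet normal 0.424 -0.656 -0.624
outer loop
vertex -2.559 0.74 4.069
vertex -4.174 -0.145 3.901
vertex -3.035 1.902 2.525
endloop
endfacet

endsolid


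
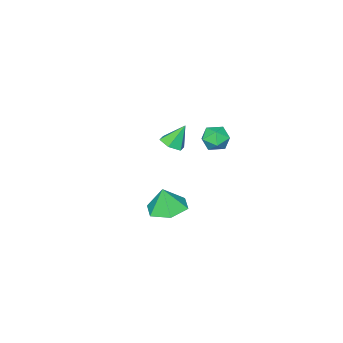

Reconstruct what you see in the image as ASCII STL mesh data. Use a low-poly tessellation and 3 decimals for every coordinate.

solid 
facet normal -0.130 0.129 -0.983
outer loop
vertex -0.418 -0.287 -3.291
vertex -0.988 -1.083 -3.32
vertex -1.384 -0.202 -3.152
endloop
endfacet
facet normal 0.160 0.732 0.662
outer loop
vertex -0.418 -0.287 -3.291
vertex -1.384 -0.202 -3.152
vertex -0.832 -1.237 -2.14
endloop
endfacet
facet normal -0.130 0.129 -0.983
outer loop
vertex -1.384 -0.202 -3.152
vertex -0.988 -1.083 -3.32
vertex -1.955 -0.998 -3.181
endloop
endfacet
facet normal -0.580 0.390 0.715
outer loop
vertex -1.384 -0.202 -3.152
vertex -1.955 -0.998 -3.181
vertex -0.832 -1.237 -2.14
endloop
endfacet
facet normal -0.130 0.128 -0.983
outer loop
vertex -1.955 -0.998 -3.181
vertex -0.988 -1.083 -3.32
vertex -1.559 -1.879 -3.348
endloop
endfacet
facet normal -0.664 -0.416 0.621
outer loop
vertex -1.955 -0.998 -3.181
vertex -1.559 -1.879 -3.348
vertex -0.832 -1.237 -2.14
endloop
endfacet
facet normal -0.131 0.129 -0.983
outer loop
vertex -1.559 -1.879 -3.348
vertex -0.988 -1.083 -3.32
vertex -0.593 -1.964 -3.488
endloop
endfacet
facet normal -0.009 -0.881 0.473
outer loop
vertex -1.559 -1.879 -3.348
vertex -0.593 -1.964 -3.488
vertex -0.832 -1.237 -2.14
endloop
endfacet
facet normal -0.130 0.129 -0.983
outer loop
vertex -0.593 -1.964 -3.488
vertex -0.988 -1.083 -3.32
vertex -0.022 -1.167 -3.459
endloop
endfacet
facet normal 0.730 -0.539 0.420
outer loop
vertex -0.593 -1.964 -3.488
vertex -0.022 -1.167 -3.459
vertex -0.832 -1.237 -2.14
endloop
endfacet
facet normal -0.130 0.129 -0.983
outer loop
vertex -0.022 -1.167 -3.459
vertex -0.988 -1.083 -3.32
vertex -0.418 -0.287 -3.291
endloop
endfacet
facet normal 0.814 0.268 0.514
outer loop
vertex -0.022 -1.167 -3.459
vertex -0.418 -0.287 -3.291
vertex -0.832 -1.237 -2.14
endloop
endfacet
facet normal -0.085 -0.159 0.984
outer loop
vertex -1.367 1.431 2.596
vertex -2.025 1.197 2.501
vertex -1.484 0.747 2.475
endloop
endfacet
facet normal 0.591 -0.237 0.771
outer loop
vertex -1.367 1.431 2.596
vertex -1.484 0.747 2.475
vertex -0.944 1.073 2.161
endloop
endfacet
facet normal 0.800 0.376 0.468
outer loop
vertex -1.367 1.431 2.596
vertex -0.944 1.073 2.161
vertex -1.152 1.725 1.993
endloop
endfacet
facet normal 0.252 0.832 0.495
outer loop
vertex -1.367 1.431 2.596
vertex -1.152 1.725 1.993
vertex -1.82 1.802 2.203
endloop
endfacet
facet normal -0.296 0.501 0.814
outer loop
vertex -1.367 1.431 2.596
vertex -1.82 1.802 2.203
vertex -2.025 1.197 2.501
endloop
endfacet
facet normal 0.608 -0.746 0.271
outer loop
vertex -0.944 1.073 2.161
vertex -1.484 0.747 2.475
vertex -1.34 0.618 1.797
endloop
endfacet
facet normal -0.487 -0.621 0.614
outer loop
vertex -1.484 0.747 2.475
vertex -2.025 1.197 2.501
vertex -2.008 0.695 2.007
endloop
endfacet
facet normal -0.827 0.448 0.340
outer loop
vertex -2.025 1.197 2.501
vertex -1.82 1.802 2.203
vertex -2.216 1.347 1.839
endloop
endfacet
facet normal 0.058 0.983 -0.175
outer loop
vertex -1.82 1.802 2.203
vertex -1.152 1.725 1.993
vertex -1.676 1.673 1.525
endloop
endfacet
facet normal 0.945 0.246 -0.217
outer loop
vertex -1.152 1.725 1.993
vertex -0.944 1.073 2.161
vertex -1.135 1.223 1.499
endloop
endfacet
facet normal -0.252 -0.832 -0.495
outer loop
vertex -1.793 0.989 1.404
vertex -1.34 0.618 1.797
vertex -2.008 0.695 2.007
endloop
endfacet
facet normal -0.800 -0.376 -0.468
outer loop
vertex -1.793 0.989 1.404
vertex -2.008 0.695 2.007
vertex -2.216 1.347 1.839
endloop
endfacet
facet normal -0.591 0.237 -0.771
outer loop
vertex -1.793 0.989 1.404
vertex -2.216 1.347 1.839
vertex -1.676 1.673 1.525
endloop
endfacet
facet normal 0.085 0.159 -0.984
outer loop
vertex -1.793 0.989 1.404
vertex -1.676 1.673 1.525
vertex -1.135 1.223 1.499
endloop
endfacet
facet normal 0.296 -0.501 -0.814
outer loop
vertex -1.793 0.989 1.404
vertex -1.135 1.223 1.499
vertex -1.34 0.618 1.797
endloop
endfacet
facet normal -0.058 -0.983 0.175
outer loop
vertex -2.008 0.695 2.007
vertex -1.34 0.618 1.797
vertex -1.484 0.747 2.475
endloop
endfacet
facet normal -0.945 -0.246 0.217
outer loop
vertex -2.216 1.347 1.839
vertex -2.008 0.695 2.007
vertex -2.025 1.197 2.501
endloop
endfacet
facet normal -0.608 0.746 -0.271
outer loop
vertex -1.676 1.673 1.525
vertex -2.216 1.347 1.839
vertex -1.82 1.802 2.203
endloop
endfacet
facet normal 0.487 0.621 -0.614
outer loop
vertex -1.135 1.223 1.499
vertex -1.676 1.673 1.525
vertex -1.152 1.725 1.993
endloop
endfacet
facet normal 0.827 -0.448 -0.340
outer loop
vertex -1.34 0.618 1.797
vertex -1.135 1.223 1.499
vertex -0.944 1.073 2.161
endloop
endfacet
facet normal 0.441 -0.241 -0.865
outer loop
vertex 1.101 0.637 2.903
vertex 0.671 0.912 2.607
vertex 1.154 1.21 2.77
endloop
endfacet
facet normal 0.635 0.118 0.763
outer loop
vertex 1.101 0.637 2.903
vertex 1.154 1.21 2.77
vertex 0.169 1.188 3.593
endloop
endfacet
facet normal 0.441 -0.241 -0.865
outer loop
vertex 1.154 1.21 2.77
vertex 0.671 0.912 2.607
vertex 0.724 1.485 2.474
endloop
endfacet
facet normal 0.298 0.876 0.380
outer loop
vertex 1.154 1.21 2.77
vertex 0.724 1.485 2.474
vertex 0.169 1.188 3.593
endloop
endfacet
facet normal 0.440 -0.241 -0.865
outer loop
vertex 0.724 1.485 2.474
vertex 0.671 0.912 2.607
vertex 0.241 1.188 2.311
endloop
endfacet
facet normal -0.516 0.856 -0.029
outer loop
vertex 0.724 1.485 2.474
vertex 0.241 1.188 2.311
vertex 0.169 1.188 3.593
endloop
endfacet
facet normal 0.440 -0.241 -0.865
outer loop
vertex 0.241 1.188 2.311
vertex 0.671 0.912 2.607
vertex 0.188 0.615 2.444
endloop
endfacet
facet normal -0.995 0.079 -0.056
outer loop
vertex 0.241 1.188 2.311
vertex 0.188 0.615 2.444
vertex 0.169 1.188 3.593
endloop
endfacet
facet normal 0.440 -0.242 -0.865
outer loop
vertex 0.188 0.615 2.444
vertex 0.671 0.912 2.607
vertex 0.618 0.34 2.74
endloop
endfacet
facet normal -0.659 -0.678 0.327
outer loop
vertex 0.188 0.615 2.444
vertex 0.618 0.34 2.74
vertex 0.169 1.188 3.593
endloop
endfacet
facet normal 0.440 -0.242 -0.865
outer loop
vertex 0.618 0.34 2.74
vertex 0.671 0.912 2.607
vertex 1.101 0.637 2.903
endloop
endfacet
facet normal 0.156 -0.658 0.737
outer loop
vertex 0.618 0.34 2.74
vertex 1.101 0.637 2.903
vertex 0.169 1.188 3.593
endloop
endfacet

endsolid


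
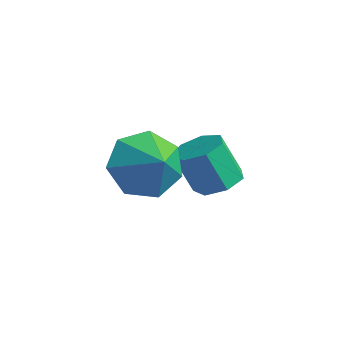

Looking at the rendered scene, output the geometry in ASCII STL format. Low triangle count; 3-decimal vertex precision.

solid 
facet normal -0.818 0.179 -0.546
outer loop
vertex -2.355 -1.649 0.177
vertex -2.812 -2.328 0.639
vertex -2.752 -1.414 0.849
endloop
endfacet
facet normal 0.755 0.613 0.232
outer loop
vertex -2.355 -1.649 0.177
vertex -2.752 -1.414 0.849
vertex -1.968 -2.512 1.201
endloop
endfacet
facet normal -0.818 0.179 -0.546
outer loop
vertex -2.752 -1.414 0.849
vertex -2.812 -2.328 0.639
vertex -3.194 -1.867 1.363
endloop
endfacet
facet normal 0.372 0.514 0.773
outer loop
vertex -2.752 -1.414 0.849
vertex -3.194 -1.867 1.363
vertex -1.968 -2.512 1.201
endloop
endfacet
facet normal -0.819 0.179 -0.546
outer loop
vertex -3.194 -1.867 1.363
vertex -2.812 -2.328 0.639
vertex -3.348 -2.668 1.332
endloop
endfacet
facet normal 0.101 -0.058 0.993
outer loop
vertex -3.194 -1.867 1.363
vertex -3.348 -2.668 1.332
vertex -1.968 -2.512 1.201
endloop
endfacet
facet normal -0.819 0.178 -0.546
outer loop
vertex -3.348 -2.668 1.332
vertex -2.812 -2.328 0.639
vertex -3.098 -3.212 0.779
endloop
endfacet
facet normal 0.145 -0.672 0.726
outer loop
vertex -3.348 -2.668 1.332
vertex -3.098 -3.212 0.779
vertex -1.968 -2.512 1.201
endloop
endfacet
facet normal -0.819 0.178 -0.546
outer loop
vertex -3.098 -3.212 0.779
vertex -2.812 -2.328 0.639
vertex -2.632 -3.091 0.12
endloop
endfacet
facet normal 0.471 -0.865 0.174
outer loop
vertex -3.098 -3.212 0.779
vertex -2.632 -3.091 0.12
vertex -1.968 -2.512 1.201
endloop
endfacet
facet normal -0.818 0.179 -0.546
outer loop
vertex -2.632 -3.091 0.12
vertex -2.812 -2.328 0.639
vertex -2.301 -2.395 -0.148
endloop
endfacet
facet normal 0.834 -0.492 -0.249
outer loop
vertex -2.632 -3.091 0.12
vertex -2.301 -2.395 -0.148
vertex -1.968 -2.512 1.201
endloop
endfacet
facet normal -0.818 0.179 -0.546
outer loop
vertex -2.301 -2.395 -0.148
vertex -2.812 -2.328 0.639
vertex -2.355 -1.649 0.177
endloop
endfacet
facet normal 0.961 0.167 -0.223
outer loop
vertex -2.301 -2.395 -0.148
vertex -2.355 -1.649 0.177
vertex -1.968 -2.512 1.201
endloop
endfacet
facet normal 0.330 0.244 -0.912
outer loop
vertex -2.268 -0.344 -0.815
vertex -2.839 -0.061 -0.946
vertex -2.307 0.203 -0.683
endloop
endfacet
facet normal 0.942 -0.014 0.337
outer loop
vertex -2.268 -0.344 -0.815
vertex -2.307 0.203 -0.683
vertex -2.67 -0.641 0.297
endloop
endfacet
facet normal 0.942 -0.014 0.337
outer loop
vertex -2.67 -0.641 0.297
vertex -2.307 0.203 -0.683
vertex -2.709 -0.094 0.429
endloop
endfacet
facet normal -0.330 -0.244 0.912
outer loop
vertex -2.67 -0.641 0.297
vertex -2.709 -0.094 0.429
vertex -3.241 -0.359 0.166
endloop
endfacet
facet normal 0.330 0.243 -0.912
outer loop
vertex -2.307 0.203 -0.683
vertex -2.839 -0.061 -0.946
vertex -2.746 0.551 -0.749
endloop
endfacet
facet normal 0.534 0.748 0.393
outer loop
vertex -2.307 0.203 -0.683
vertex -2.746 0.551 -0.749
vertex -2.709 -0.094 0.429
endloop
endfacet
facet normal 0.534 0.748 0.393
outer loop
vertex -2.709 -0.094 0.429
vertex -2.746 0.551 -0.749
vertex -3.148 0.254 0.363
endloop
endfacet
facet normal -0.330 -0.243 0.912
outer loop
vertex -2.709 -0.094 0.429
vertex -3.148 0.254 0.363
vertex -3.241 -0.359 0.166
endloop
endfacet
facet normal 0.331 0.243 -0.912
outer loop
vertex -2.746 0.551 -0.749
vertex -2.839 -0.061 -0.946
vertex -3.255 0.437 -0.964
endloop
endfacet
facet normal -0.277 0.949 0.153
outer loop
vertex -2.746 0.551 -0.749
vertex -3.255 0.437 -0.964
vertex -3.148 0.254 0.363
endloop
endfacet
facet normal -0.276 0.949 0.153
outer loop
vertex -3.148 0.254 0.363
vertex -3.255 0.437 -0.964
vertex -3.658 0.14 0.149
endloop
endfacet
facet normal -0.329 -0.243 0.913
outer loop
vertex -3.148 0.254 0.363
vertex -3.658 0.14 0.149
vertex -3.241 -0.359 0.166
endloop
endfacet
facet normal 0.330 0.243 -0.912
outer loop
vertex -3.255 0.437 -0.964
vertex -2.839 -0.061 -0.946
vertex -3.451 -0.052 -1.165
endloop
endfacet
facet normal -0.878 0.435 -0.202
outer loop
vertex -3.255 0.437 -0.964
vertex -3.451 -0.052 -1.165
vertex -3.658 0.14 0.149
endloop
endfacet
facet normal -0.878 0.433 -0.202
outer loop
vertex -3.658 0.14 0.149
vertex -3.451 -0.052 -1.165
vertex -3.853 -0.349 -0.052
endloop
endfacet
facet normal -0.329 -0.244 0.912
outer loop
vertex -3.658 0.14 0.149
vertex -3.853 -0.349 -0.052
vertex -3.241 -0.359 0.166
endloop
endfacet
facet normal 0.330 0.244 -0.912
outer loop
vertex -3.451 -0.052 -1.165
vertex -2.839 -0.061 -0.946
vertex -3.186 -0.548 -1.202
endloop
endfacet
facet normal -0.819 -0.407 -0.404
outer loop
vertex -3.451 -0.052 -1.165
vertex -3.186 -0.548 -1.202
vertex -3.853 -0.349 -0.052
endloop
endfacet
facet normal -0.819 -0.407 -0.404
outer loop
vertex -3.853 -0.349 -0.052
vertex -3.186 -0.548 -1.202
vertex -3.588 -0.845 -0.089
endloop
endfacet
facet normal -0.329 -0.244 0.912
outer loop
vertex -3.853 -0.349 -0.052
vertex -3.588 -0.845 -0.089
vertex -3.241 -0.359 0.166
endloop
endfacet
facet normal 0.330 0.244 -0.912
outer loop
vertex -3.186 -0.548 -1.202
vertex -2.839 -0.061 -0.946
vertex -2.659 -0.678 -1.046
endloop
endfacet
facet normal -0.143 -0.942 -0.303
outer loop
vertex -3.186 -0.548 -1.202
vertex -2.659 -0.678 -1.046
vertex -3.588 -0.845 -0.089
endloop
endfacet
facet normal -0.143 -0.942 -0.303
outer loop
vertex -3.588 -0.845 -0.089
vertex -2.659 -0.678 -1.046
vertex -3.061 -0.975 0.067
endloop
endfacet
facet normal -0.330 -0.243 0.912
outer loop
vertex -3.588 -0.845 -0.089
vertex -3.061 -0.975 0.067
vertex -3.241 -0.359 0.166
endloop
endfacet
facet normal 0.330 0.244 -0.912
outer loop
vertex -2.659 -0.678 -1.046
vertex -2.839 -0.061 -0.946
vertex -2.268 -0.344 -0.815
endloop
endfacet
facet normal 0.640 -0.768 0.026
outer loop
vertex -2.659 -0.678 -1.046
vertex -2.268 -0.344 -0.815
vertex -3.061 -0.975 0.067
endloop
endfacet
facet normal 0.640 -0.768 0.026
outer loop
vertex -3.061 -0.975 0.067
vertex -2.268 -0.344 -0.815
vertex -2.67 -0.641 0.297
endloop
endfacet
facet normal -0.329 -0.243 0.912
outer loop
vertex -3.061 -0.975 0.067
vertex -2.67 -0.641 0.297
vertex -3.241 -0.359 0.166
endloop
endfacet

endsolid
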